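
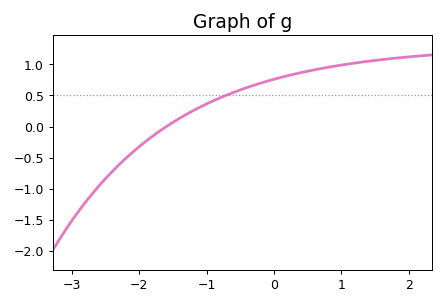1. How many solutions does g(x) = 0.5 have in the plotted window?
1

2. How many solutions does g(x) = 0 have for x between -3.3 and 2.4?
1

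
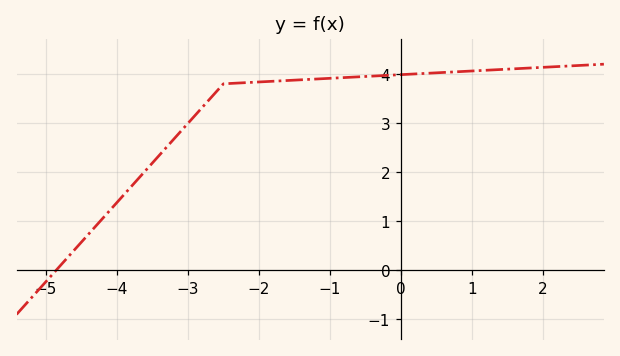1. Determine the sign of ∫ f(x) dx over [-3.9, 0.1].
positive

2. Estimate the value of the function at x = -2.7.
3.5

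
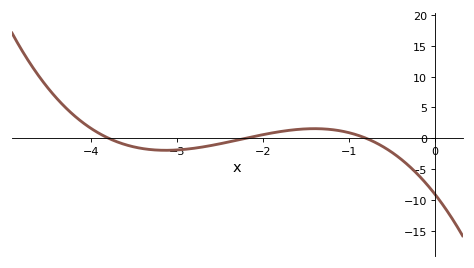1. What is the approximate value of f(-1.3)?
1.52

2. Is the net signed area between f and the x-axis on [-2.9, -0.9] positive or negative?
positive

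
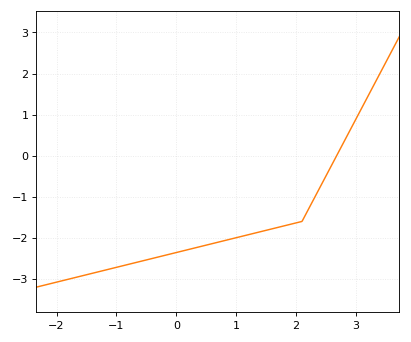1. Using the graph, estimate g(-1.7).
-2.97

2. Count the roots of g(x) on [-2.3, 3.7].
1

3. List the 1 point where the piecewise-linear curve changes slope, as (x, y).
(2.1, -1.6)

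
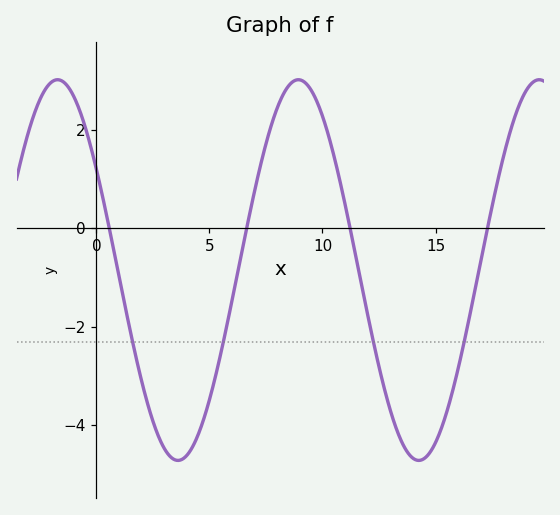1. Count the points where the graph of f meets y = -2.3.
4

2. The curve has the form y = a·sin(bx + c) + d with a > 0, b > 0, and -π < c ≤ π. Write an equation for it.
y = 3.86sin(0.59x + 2.58) - 0.85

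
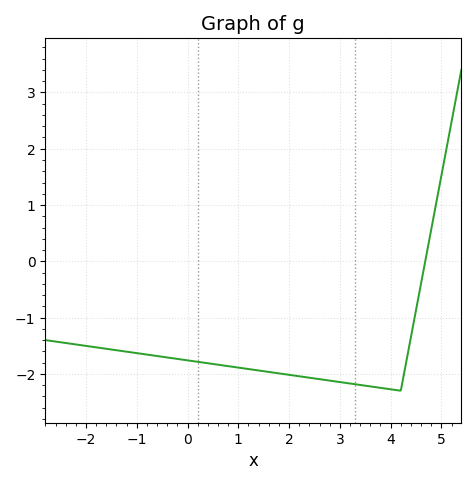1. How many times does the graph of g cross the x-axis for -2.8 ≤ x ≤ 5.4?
1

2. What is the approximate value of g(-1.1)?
-1.62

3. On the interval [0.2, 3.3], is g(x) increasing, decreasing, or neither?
decreasing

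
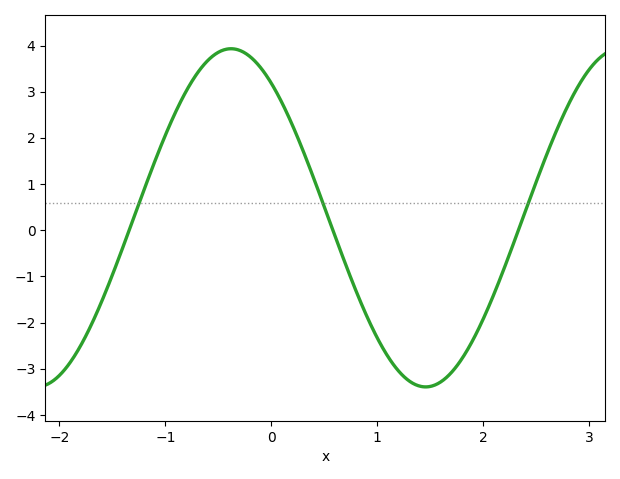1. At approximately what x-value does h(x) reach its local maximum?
-0.379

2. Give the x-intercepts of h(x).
-1.34, 0.582, 2.33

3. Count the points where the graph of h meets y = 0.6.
3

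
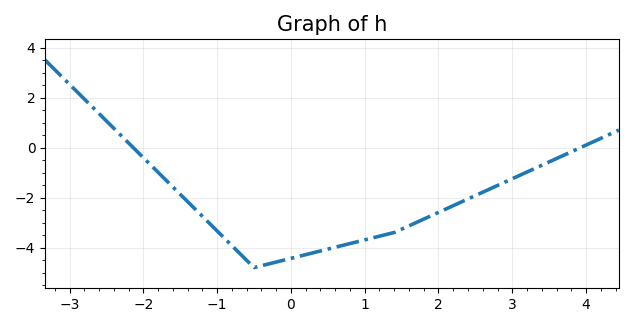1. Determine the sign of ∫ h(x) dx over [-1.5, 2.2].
negative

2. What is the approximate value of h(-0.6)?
-4.51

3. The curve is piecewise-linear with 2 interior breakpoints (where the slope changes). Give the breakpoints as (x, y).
(-0.5, -4.8); (1.4, -3.4)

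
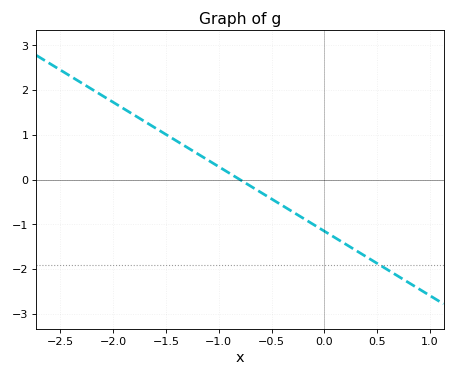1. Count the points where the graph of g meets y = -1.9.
1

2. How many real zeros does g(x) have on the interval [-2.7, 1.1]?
1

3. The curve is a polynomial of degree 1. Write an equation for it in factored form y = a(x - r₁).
y = -1.44(x + 0.8)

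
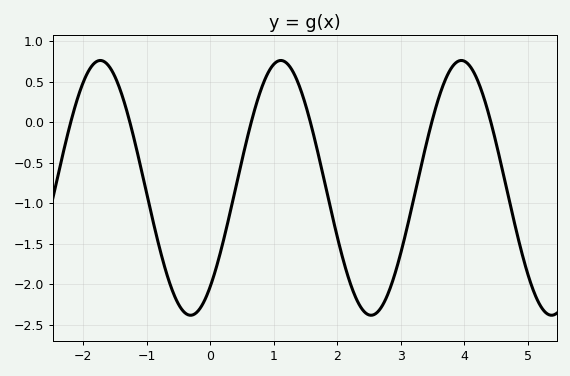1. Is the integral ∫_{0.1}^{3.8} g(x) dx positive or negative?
negative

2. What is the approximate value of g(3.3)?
-0.609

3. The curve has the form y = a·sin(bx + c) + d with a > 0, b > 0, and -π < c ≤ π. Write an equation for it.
y = 1.57sin(2.21x - 0.882) - 0.81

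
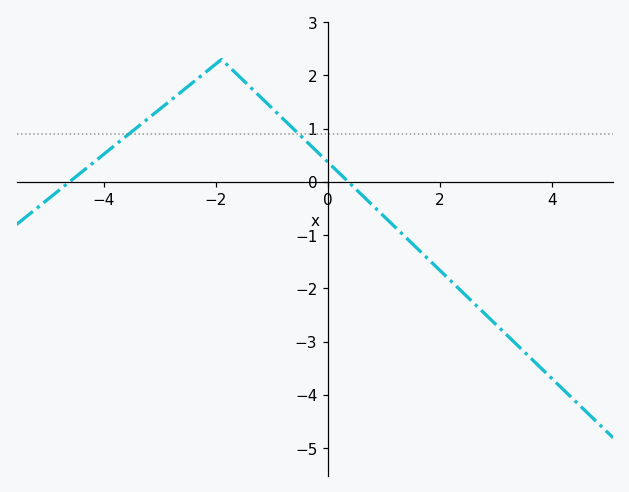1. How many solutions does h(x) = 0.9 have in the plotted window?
2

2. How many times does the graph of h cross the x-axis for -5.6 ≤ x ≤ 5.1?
2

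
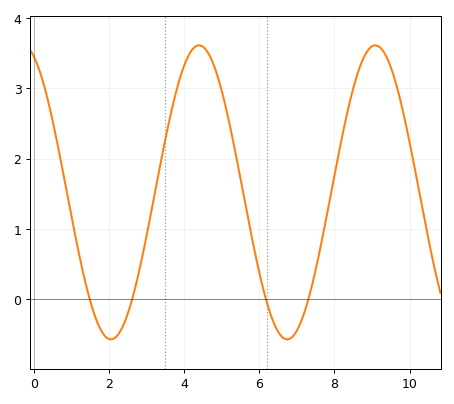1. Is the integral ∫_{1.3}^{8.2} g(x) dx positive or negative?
positive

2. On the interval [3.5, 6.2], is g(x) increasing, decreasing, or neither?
neither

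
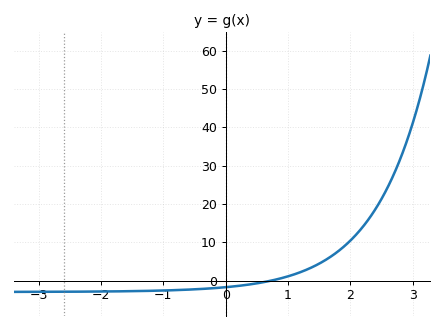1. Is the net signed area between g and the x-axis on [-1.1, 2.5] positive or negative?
positive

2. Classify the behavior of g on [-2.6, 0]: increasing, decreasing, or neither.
increasing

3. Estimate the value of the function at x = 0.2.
-1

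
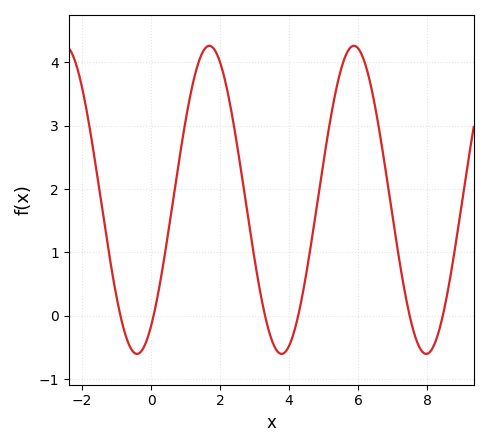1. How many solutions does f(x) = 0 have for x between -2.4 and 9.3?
6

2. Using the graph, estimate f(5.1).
2.79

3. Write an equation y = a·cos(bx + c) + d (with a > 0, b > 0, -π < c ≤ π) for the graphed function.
y = 2.43cos(1.5x - 2.53) + 1.83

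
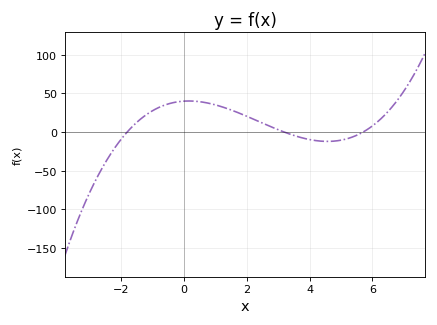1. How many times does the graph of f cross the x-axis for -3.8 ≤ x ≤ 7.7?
3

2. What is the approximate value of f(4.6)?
-12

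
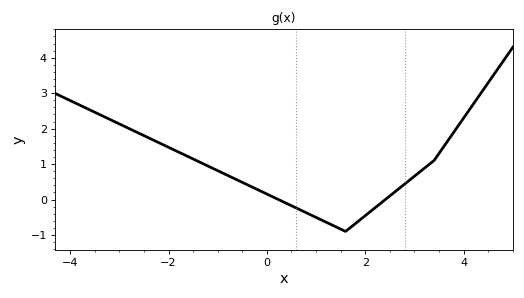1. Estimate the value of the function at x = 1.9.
-0.6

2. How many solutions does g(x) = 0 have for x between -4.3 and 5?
2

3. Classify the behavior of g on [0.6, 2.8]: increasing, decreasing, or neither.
neither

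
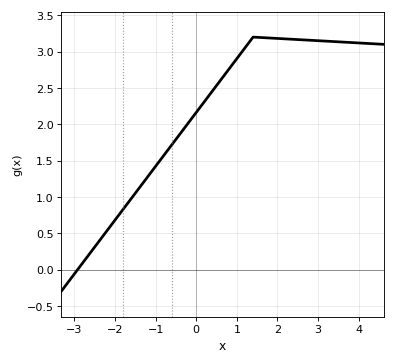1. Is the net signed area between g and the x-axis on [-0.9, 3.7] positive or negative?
positive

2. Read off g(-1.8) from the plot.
0.85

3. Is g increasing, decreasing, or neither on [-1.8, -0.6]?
increasing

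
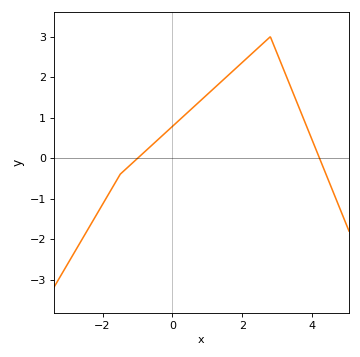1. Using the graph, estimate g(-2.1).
-1.3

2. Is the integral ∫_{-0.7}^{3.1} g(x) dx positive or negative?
positive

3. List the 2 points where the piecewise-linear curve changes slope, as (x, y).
(-1.5, -0.4); (2.8, 3)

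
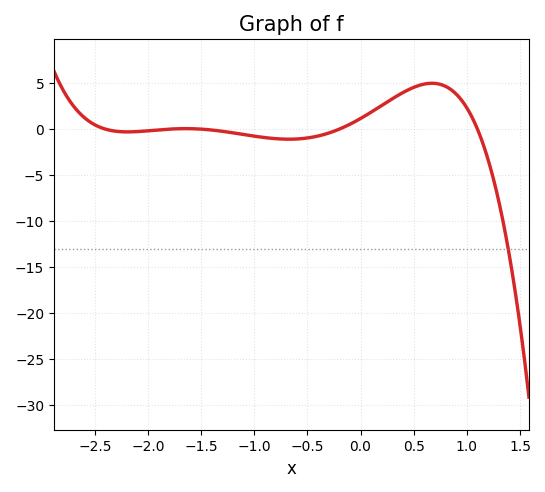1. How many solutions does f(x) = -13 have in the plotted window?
1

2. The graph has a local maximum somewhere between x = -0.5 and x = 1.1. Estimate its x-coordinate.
0.7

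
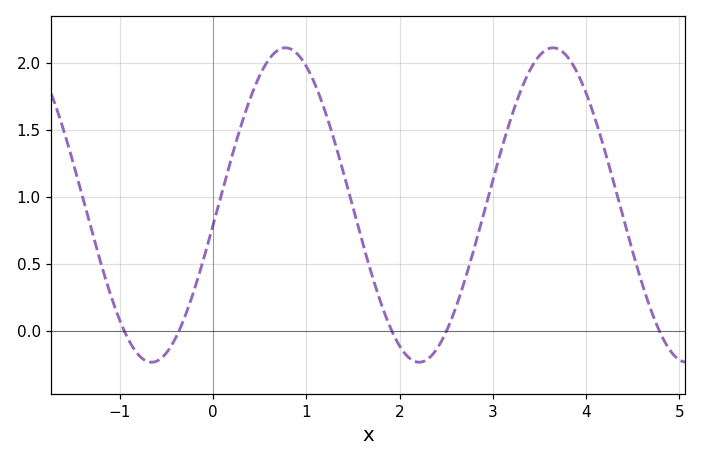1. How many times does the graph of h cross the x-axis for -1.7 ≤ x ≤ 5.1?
5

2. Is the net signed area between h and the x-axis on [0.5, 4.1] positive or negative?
positive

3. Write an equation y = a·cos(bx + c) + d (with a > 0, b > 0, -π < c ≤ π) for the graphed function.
y = 1.17cos(2.19x - 1.7) + 0.94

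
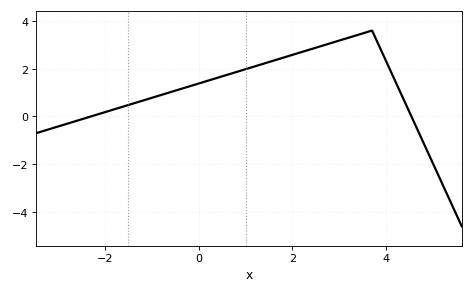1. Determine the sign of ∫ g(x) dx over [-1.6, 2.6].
positive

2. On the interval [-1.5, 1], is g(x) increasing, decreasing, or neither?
increasing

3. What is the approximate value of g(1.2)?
2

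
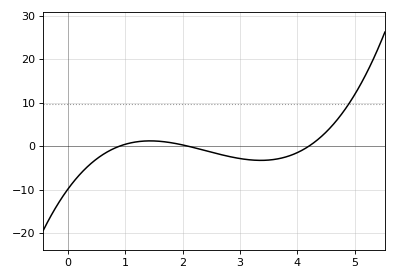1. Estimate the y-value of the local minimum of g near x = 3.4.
-3.25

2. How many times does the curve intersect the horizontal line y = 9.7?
1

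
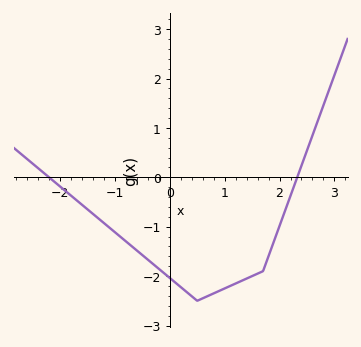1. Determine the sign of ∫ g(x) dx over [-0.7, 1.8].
negative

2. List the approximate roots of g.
-2.2, 2.3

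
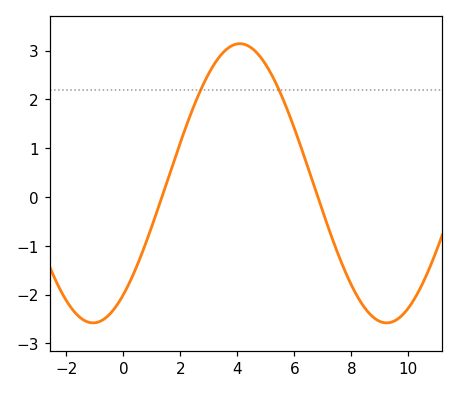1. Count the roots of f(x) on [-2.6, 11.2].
2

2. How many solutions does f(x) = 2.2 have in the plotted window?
2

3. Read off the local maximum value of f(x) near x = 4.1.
3.14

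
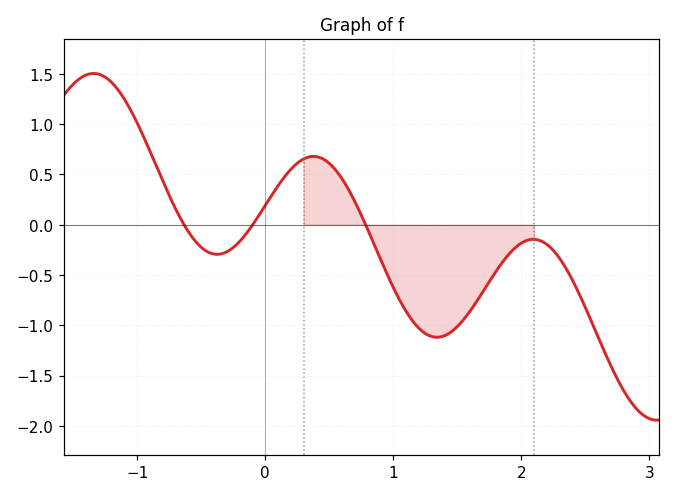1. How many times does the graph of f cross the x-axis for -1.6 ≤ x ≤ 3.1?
3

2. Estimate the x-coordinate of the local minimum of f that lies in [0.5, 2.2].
1.3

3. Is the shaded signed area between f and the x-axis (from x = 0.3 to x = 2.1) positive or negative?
negative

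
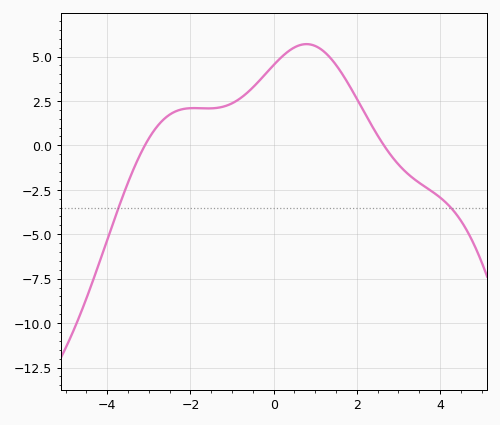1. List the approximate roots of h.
-3.1, 2.65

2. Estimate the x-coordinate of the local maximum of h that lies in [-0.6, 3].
0.79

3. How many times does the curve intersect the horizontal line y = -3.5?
2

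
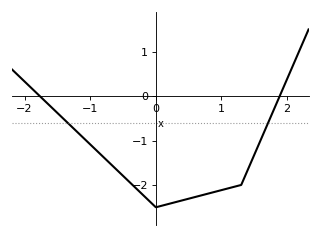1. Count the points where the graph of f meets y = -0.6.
2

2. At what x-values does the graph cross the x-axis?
-1.8, 1.9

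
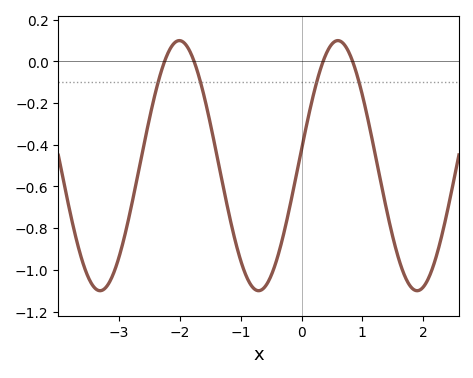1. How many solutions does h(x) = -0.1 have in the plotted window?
4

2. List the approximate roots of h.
-2.25, -1.77, 0.354, 0.841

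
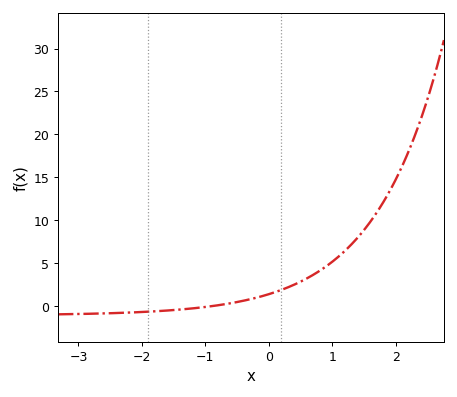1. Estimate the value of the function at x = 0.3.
2.14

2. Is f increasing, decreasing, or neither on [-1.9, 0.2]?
increasing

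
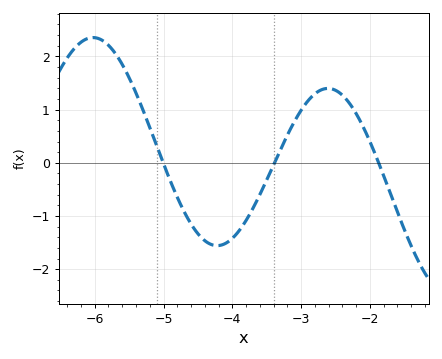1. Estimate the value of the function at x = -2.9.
1.16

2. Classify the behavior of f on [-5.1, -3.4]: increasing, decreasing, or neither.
neither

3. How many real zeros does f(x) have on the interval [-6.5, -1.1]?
3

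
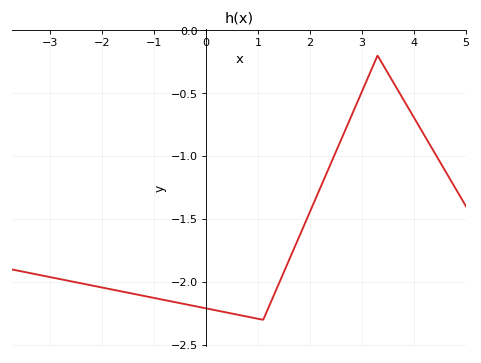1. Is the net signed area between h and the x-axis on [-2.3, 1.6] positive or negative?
negative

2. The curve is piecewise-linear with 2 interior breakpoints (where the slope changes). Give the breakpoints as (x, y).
(1.1, -2.3); (3.3, -0.2)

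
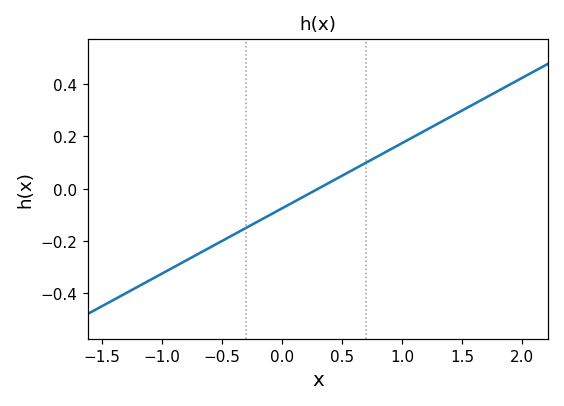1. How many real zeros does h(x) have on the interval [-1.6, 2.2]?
1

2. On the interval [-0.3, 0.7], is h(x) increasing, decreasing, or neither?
increasing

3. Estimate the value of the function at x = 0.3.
0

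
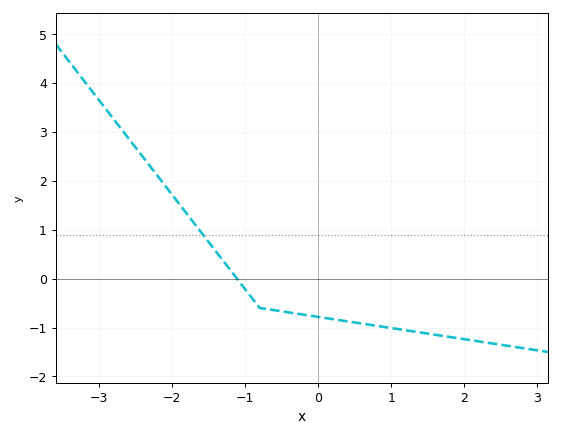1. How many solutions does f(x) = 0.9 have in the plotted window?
1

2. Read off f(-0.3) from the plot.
-0.714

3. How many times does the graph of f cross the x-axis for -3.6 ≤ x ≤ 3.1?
1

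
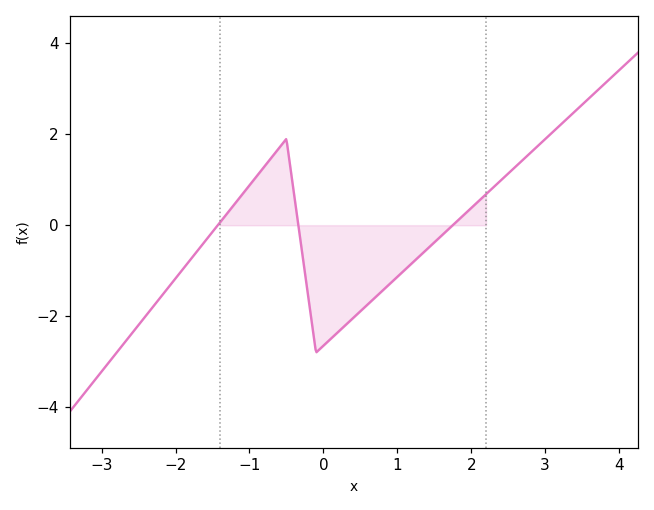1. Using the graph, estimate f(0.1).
-2.5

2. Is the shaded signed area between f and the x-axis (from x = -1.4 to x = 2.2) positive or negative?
negative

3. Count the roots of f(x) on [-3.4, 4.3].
3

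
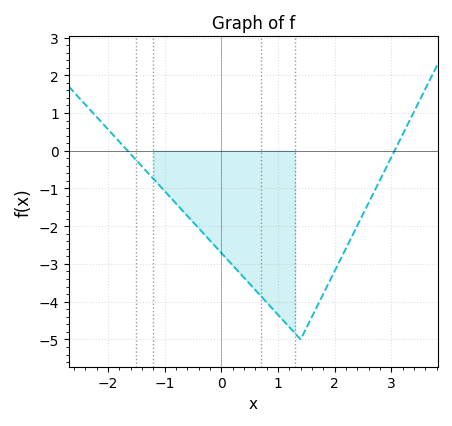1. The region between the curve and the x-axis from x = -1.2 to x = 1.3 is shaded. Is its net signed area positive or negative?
negative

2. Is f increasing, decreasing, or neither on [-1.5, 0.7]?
decreasing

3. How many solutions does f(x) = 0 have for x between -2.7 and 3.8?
2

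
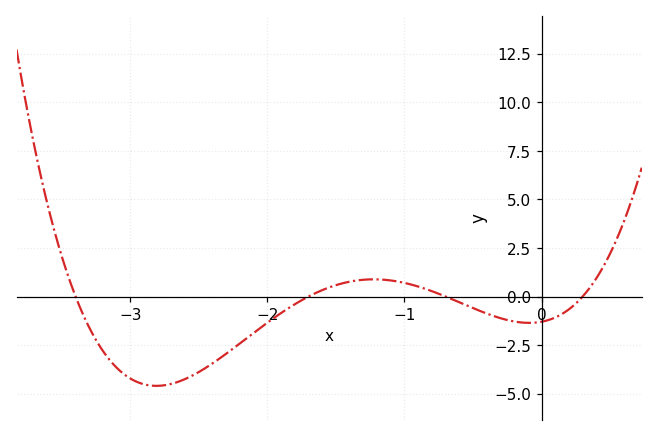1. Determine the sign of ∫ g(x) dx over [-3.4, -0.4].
negative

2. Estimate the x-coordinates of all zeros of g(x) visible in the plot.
-3.4, -1.7, -0.7, 0.3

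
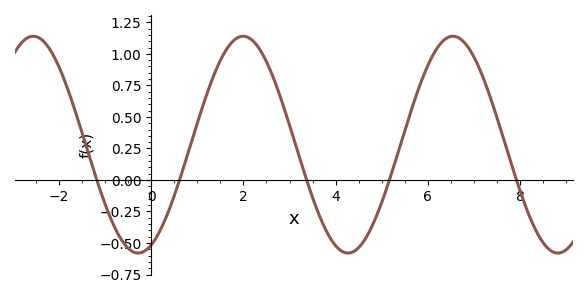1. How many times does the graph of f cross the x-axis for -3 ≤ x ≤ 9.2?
5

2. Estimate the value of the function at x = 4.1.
-0.557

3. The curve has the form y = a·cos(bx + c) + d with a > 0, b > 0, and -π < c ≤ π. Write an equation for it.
y = 0.86cos(1.38x - 2.75) + 0.28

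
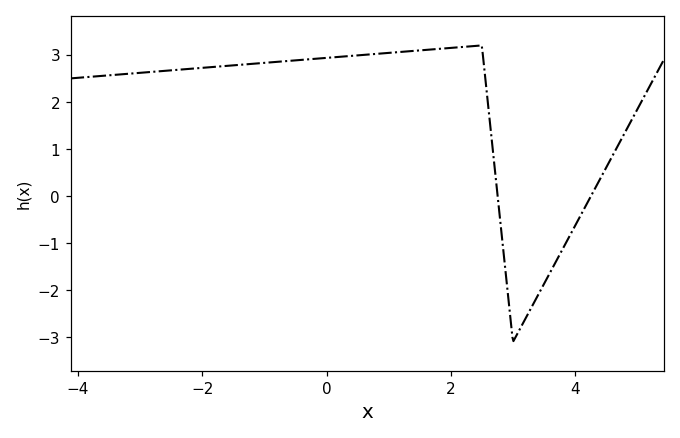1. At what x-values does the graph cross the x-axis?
2.8, 4.2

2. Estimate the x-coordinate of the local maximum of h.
2.4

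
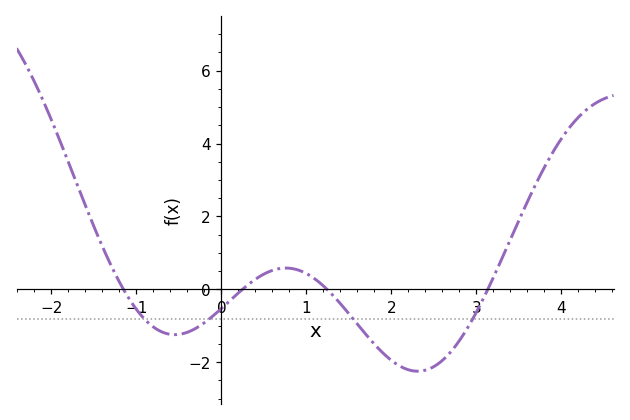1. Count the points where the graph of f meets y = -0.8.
4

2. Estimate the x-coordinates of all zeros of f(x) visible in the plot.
-1.2, 0.2, 1.2, 3.1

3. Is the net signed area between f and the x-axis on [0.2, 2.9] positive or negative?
negative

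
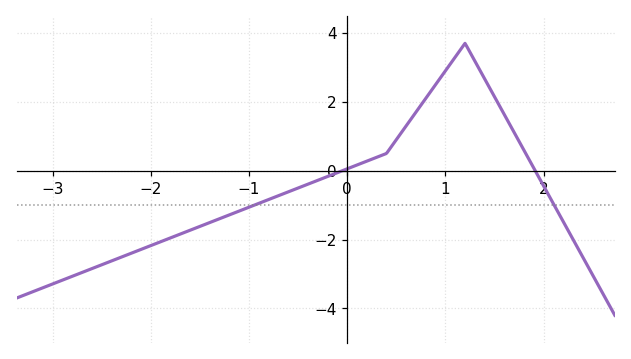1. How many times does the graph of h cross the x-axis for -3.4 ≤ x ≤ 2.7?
2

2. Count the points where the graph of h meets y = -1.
2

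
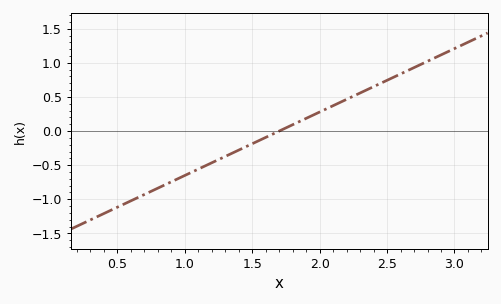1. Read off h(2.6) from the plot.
0.837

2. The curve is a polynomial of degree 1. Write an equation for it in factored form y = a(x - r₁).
y = 0.93(x - 1.7)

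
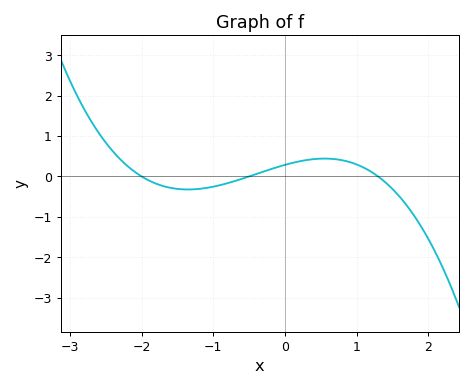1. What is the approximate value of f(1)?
0.297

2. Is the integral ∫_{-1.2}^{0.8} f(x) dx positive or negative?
positive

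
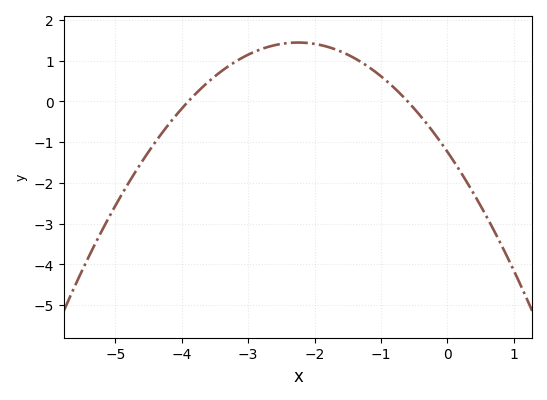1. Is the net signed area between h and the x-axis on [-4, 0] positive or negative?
positive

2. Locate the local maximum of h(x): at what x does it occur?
-2.2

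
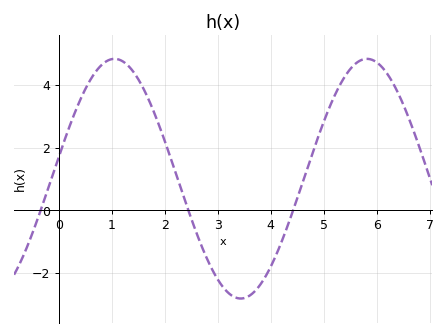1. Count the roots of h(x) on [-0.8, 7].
3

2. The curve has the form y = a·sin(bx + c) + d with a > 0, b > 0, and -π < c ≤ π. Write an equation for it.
y = 3.81sin(1.3x + 0.18) + 1.01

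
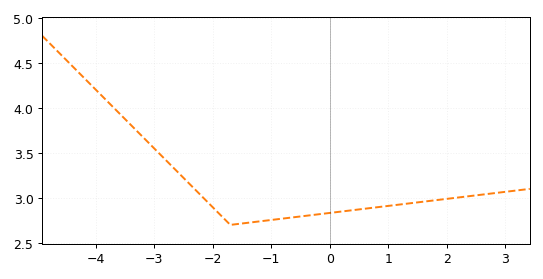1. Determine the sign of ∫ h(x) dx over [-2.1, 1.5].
positive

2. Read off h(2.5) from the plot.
3.05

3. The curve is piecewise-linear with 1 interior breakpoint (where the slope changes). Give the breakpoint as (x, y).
(-1.7, 2.7)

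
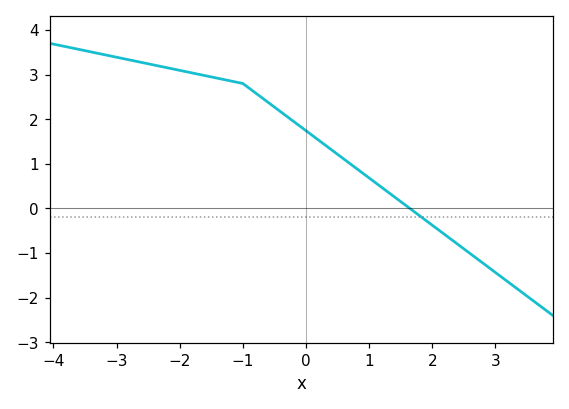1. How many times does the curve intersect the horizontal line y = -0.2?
1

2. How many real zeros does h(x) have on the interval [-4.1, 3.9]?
1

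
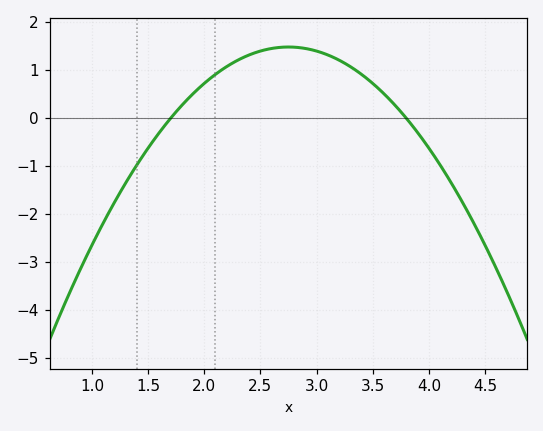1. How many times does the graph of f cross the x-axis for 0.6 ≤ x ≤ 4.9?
2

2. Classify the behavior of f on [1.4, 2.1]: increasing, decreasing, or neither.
increasing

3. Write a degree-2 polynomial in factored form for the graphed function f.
y = -1.35(x - 1.7)(x - 3.8)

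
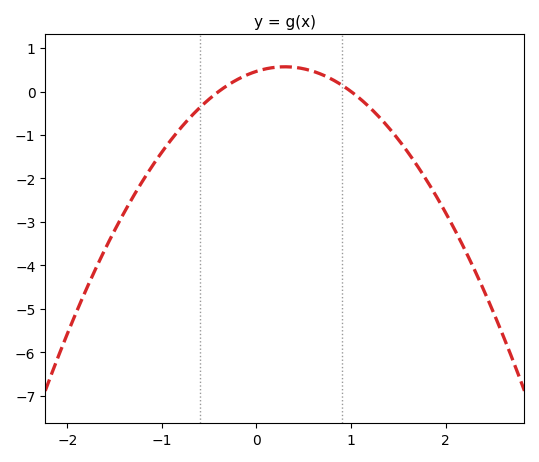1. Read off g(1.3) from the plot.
-0.592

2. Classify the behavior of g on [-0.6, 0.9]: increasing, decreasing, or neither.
neither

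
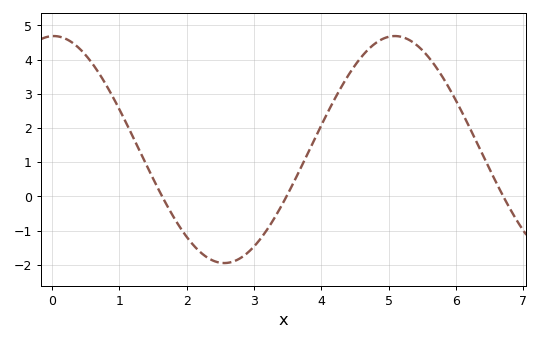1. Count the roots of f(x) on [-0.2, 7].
3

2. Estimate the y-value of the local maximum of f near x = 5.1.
4.69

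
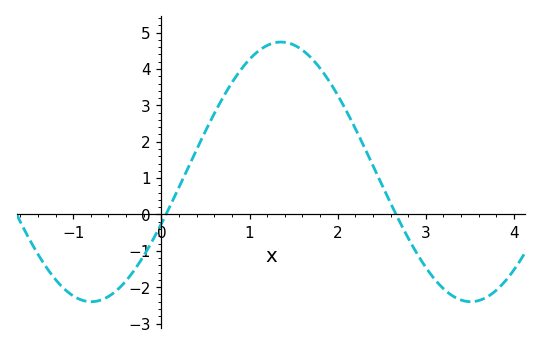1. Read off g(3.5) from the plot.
-2.4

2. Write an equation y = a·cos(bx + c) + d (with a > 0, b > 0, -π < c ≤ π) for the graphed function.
y = 3.57cos(1.46x - 1.98) + 1.17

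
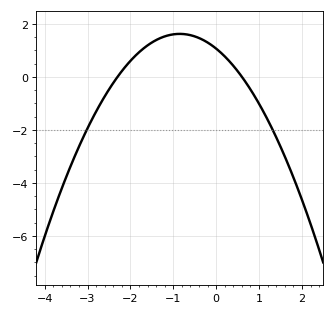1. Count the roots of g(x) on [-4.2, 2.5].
2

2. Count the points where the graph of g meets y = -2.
2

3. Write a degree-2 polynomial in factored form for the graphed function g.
y = -0.77(x + 2.3)(x - 0.6)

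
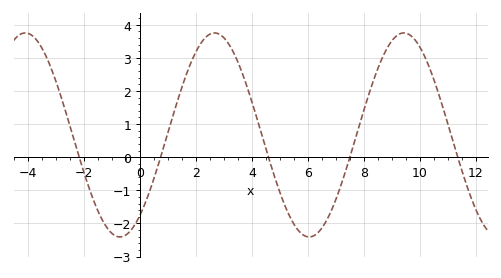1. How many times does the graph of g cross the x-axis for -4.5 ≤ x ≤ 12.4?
5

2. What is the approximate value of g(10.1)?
3.16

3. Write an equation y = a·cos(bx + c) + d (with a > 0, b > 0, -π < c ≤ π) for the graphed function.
y = 3.08cos(0.93x - 2.48) + 0.67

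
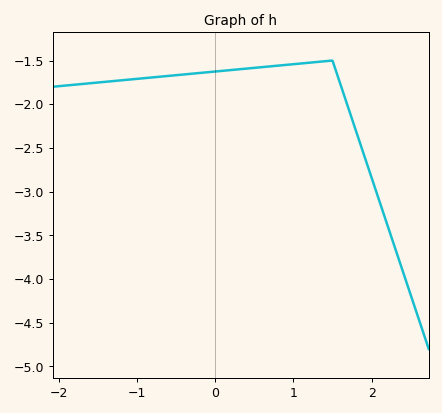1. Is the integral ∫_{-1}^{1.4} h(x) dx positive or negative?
negative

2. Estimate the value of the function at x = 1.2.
-1.53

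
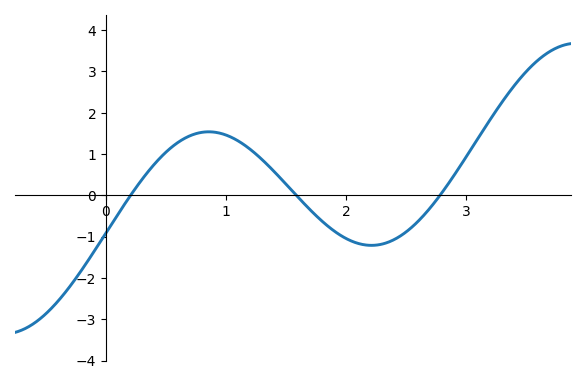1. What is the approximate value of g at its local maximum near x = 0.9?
1.5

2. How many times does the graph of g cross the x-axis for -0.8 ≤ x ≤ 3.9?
3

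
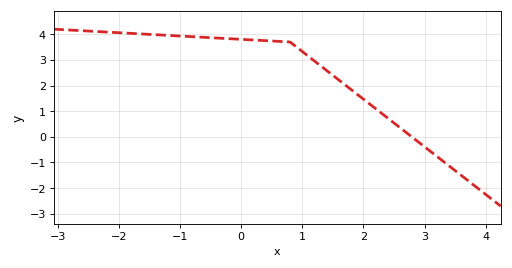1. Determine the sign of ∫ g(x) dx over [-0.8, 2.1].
positive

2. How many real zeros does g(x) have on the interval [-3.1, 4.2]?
1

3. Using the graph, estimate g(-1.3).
3.97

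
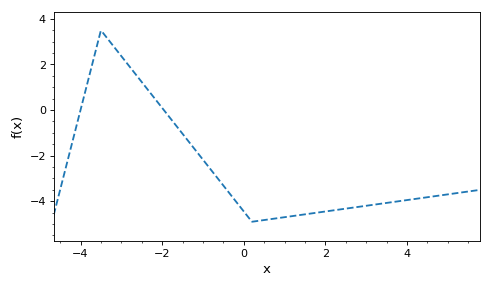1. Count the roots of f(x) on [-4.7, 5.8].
2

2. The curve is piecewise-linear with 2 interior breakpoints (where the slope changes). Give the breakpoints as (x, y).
(-3.5, 3.5); (0.2, -4.9)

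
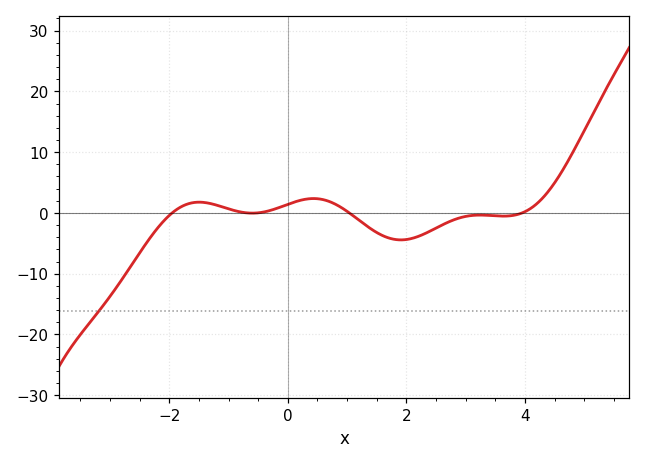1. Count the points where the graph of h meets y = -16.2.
1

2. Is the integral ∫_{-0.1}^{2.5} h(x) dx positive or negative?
negative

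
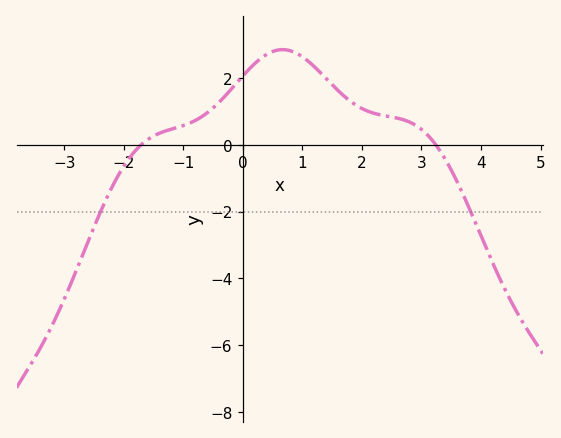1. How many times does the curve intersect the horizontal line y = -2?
2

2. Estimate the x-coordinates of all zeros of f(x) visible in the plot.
-1.8, 3.2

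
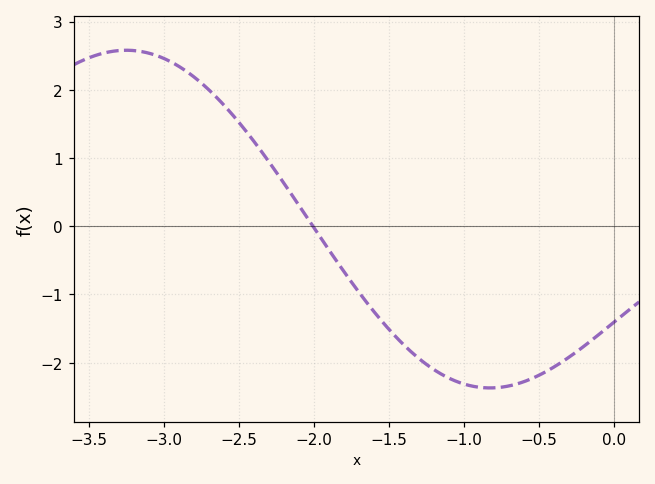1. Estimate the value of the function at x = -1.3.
-1.94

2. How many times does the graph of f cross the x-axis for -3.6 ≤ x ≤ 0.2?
1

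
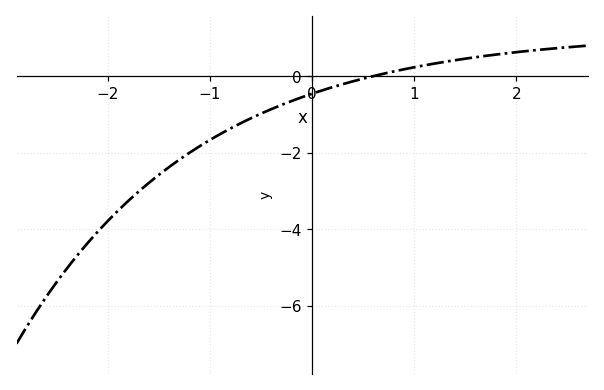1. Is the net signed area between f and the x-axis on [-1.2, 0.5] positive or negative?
negative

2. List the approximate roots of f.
0.6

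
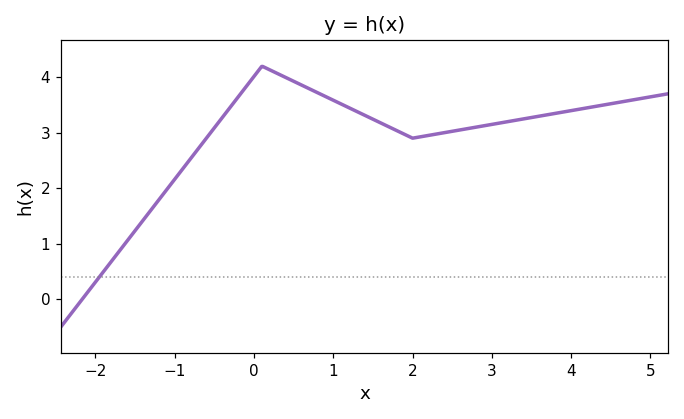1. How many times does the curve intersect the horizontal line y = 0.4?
1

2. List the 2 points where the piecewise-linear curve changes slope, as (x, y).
(0.1, 4.2); (2, 2.9)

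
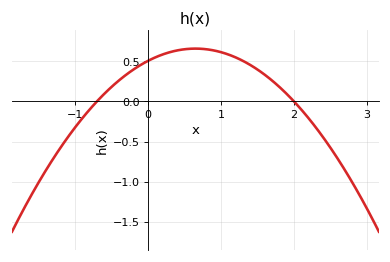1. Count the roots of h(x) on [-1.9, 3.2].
2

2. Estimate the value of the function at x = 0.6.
0.655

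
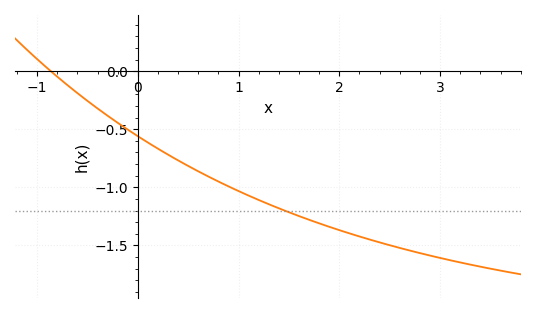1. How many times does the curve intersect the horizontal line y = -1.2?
1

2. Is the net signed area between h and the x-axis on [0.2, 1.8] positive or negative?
negative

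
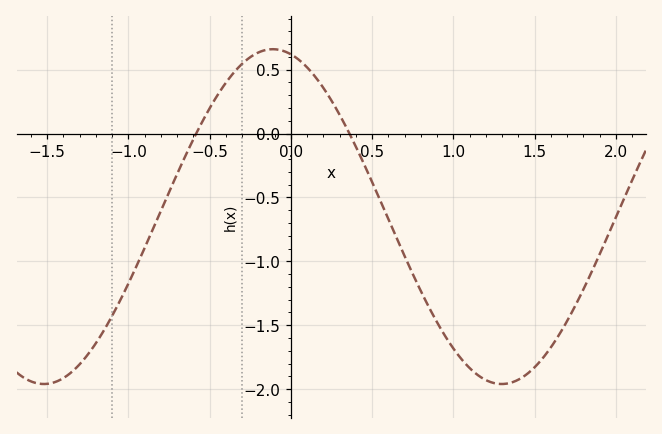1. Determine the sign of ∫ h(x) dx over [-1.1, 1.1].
negative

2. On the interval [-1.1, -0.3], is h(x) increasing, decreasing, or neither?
increasing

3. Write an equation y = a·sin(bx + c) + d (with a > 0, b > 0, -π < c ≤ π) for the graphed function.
y = 1.31sin(2.23x + 1.82) - 0.65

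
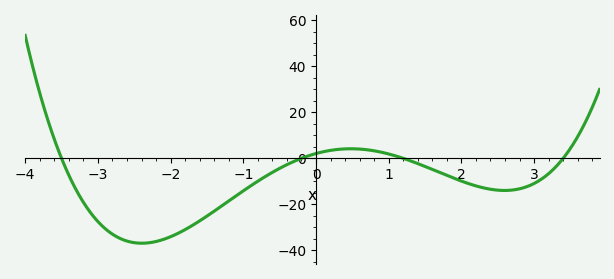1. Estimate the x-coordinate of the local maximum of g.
0.479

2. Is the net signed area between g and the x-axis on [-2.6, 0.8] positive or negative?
negative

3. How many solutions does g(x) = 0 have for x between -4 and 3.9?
4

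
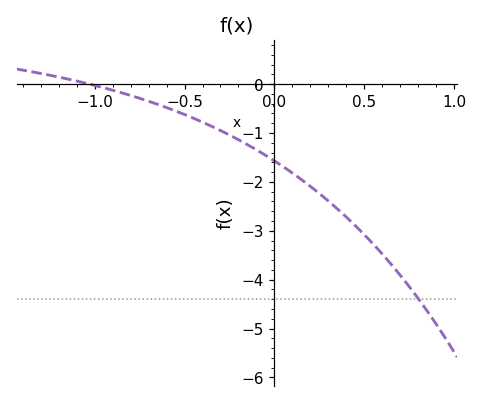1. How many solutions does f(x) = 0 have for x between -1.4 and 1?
1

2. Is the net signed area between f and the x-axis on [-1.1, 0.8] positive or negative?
negative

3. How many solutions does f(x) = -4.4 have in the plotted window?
1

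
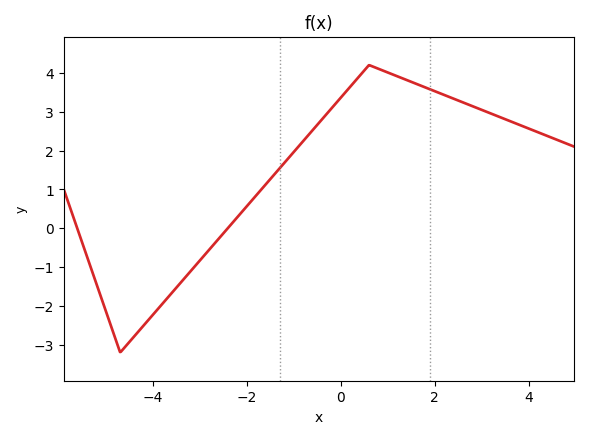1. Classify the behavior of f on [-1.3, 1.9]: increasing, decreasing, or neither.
neither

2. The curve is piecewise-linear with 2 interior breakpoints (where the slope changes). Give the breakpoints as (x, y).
(-4.7, -3.2); (0.6, 4.2)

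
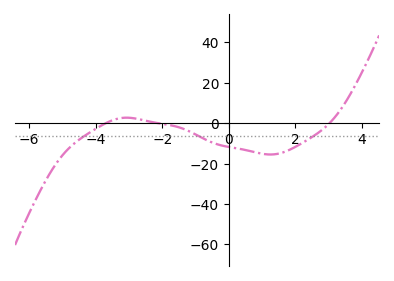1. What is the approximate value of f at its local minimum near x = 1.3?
-15.5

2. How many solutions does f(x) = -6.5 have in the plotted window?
3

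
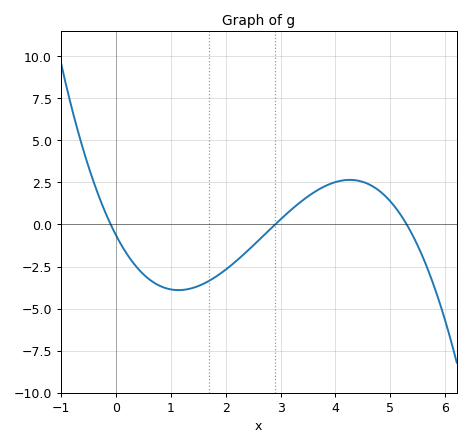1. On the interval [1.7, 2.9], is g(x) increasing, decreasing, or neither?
increasing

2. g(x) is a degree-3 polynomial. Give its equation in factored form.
y = -0.43(x + 0.1)(x - 2.9)(x - 5.3)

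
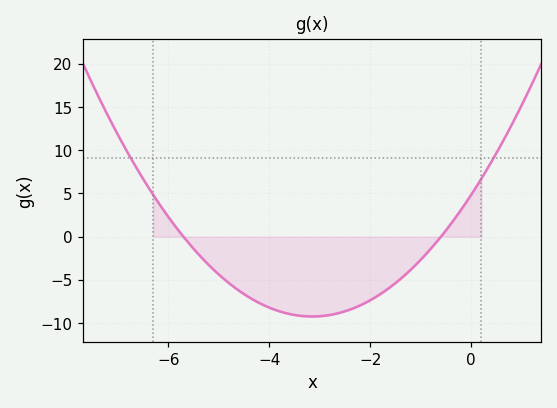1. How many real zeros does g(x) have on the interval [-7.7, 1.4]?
2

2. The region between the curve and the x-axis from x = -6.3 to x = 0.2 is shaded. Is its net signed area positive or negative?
negative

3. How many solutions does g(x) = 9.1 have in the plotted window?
2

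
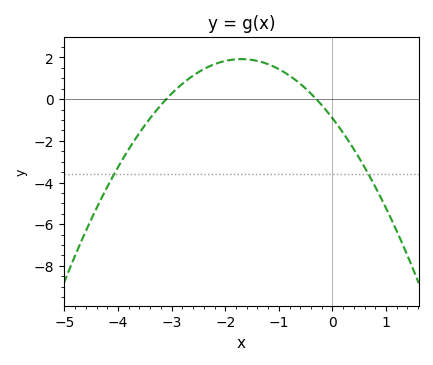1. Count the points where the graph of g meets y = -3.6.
2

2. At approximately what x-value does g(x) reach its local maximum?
-1.7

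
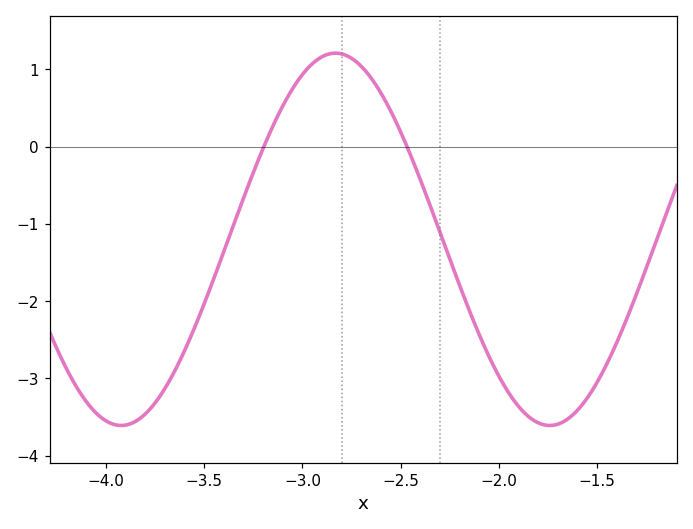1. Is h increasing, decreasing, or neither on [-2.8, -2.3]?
decreasing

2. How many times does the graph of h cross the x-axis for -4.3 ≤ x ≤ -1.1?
2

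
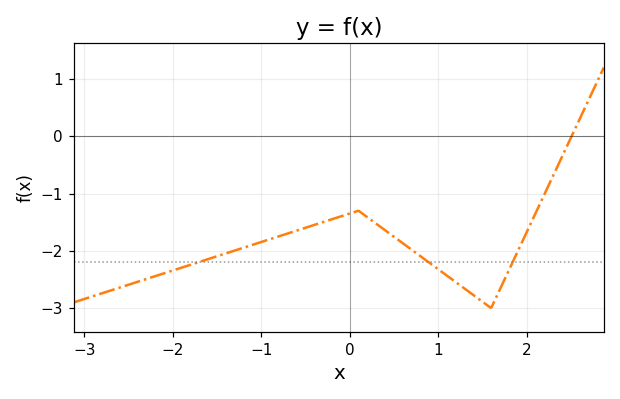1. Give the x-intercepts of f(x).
2.5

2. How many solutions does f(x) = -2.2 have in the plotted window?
3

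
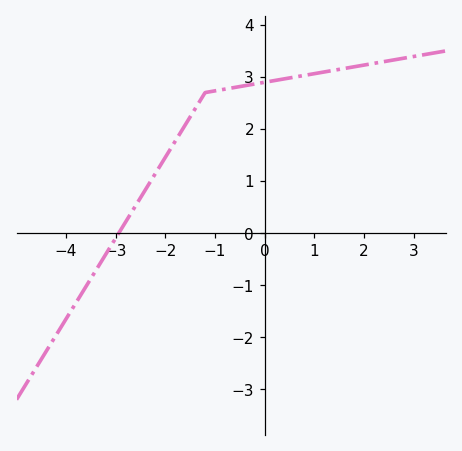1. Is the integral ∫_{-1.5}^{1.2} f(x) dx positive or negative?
positive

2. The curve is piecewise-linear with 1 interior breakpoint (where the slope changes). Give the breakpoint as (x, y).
(-1.2, 2.7)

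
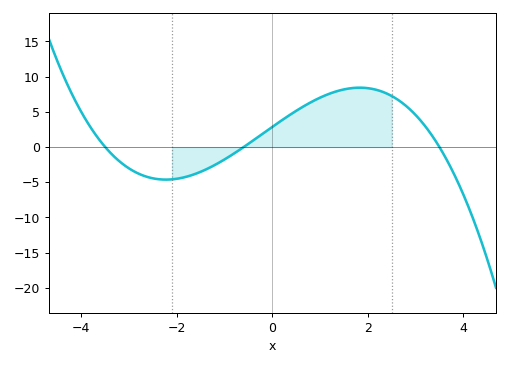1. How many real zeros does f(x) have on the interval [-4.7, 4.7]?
3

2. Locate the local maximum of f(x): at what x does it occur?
1.8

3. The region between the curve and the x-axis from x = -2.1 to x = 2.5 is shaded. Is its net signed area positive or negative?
positive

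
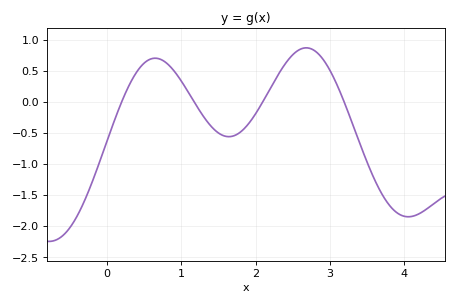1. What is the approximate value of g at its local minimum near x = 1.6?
-0.557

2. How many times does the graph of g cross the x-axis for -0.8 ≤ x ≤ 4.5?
4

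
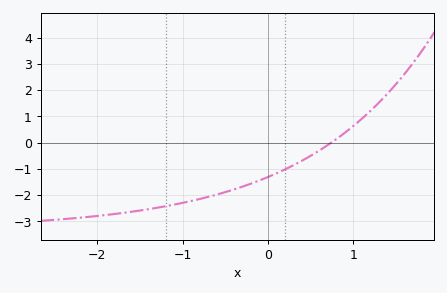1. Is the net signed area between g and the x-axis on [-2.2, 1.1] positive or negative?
negative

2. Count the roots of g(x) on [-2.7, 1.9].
1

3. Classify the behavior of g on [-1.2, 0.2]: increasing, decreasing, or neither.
increasing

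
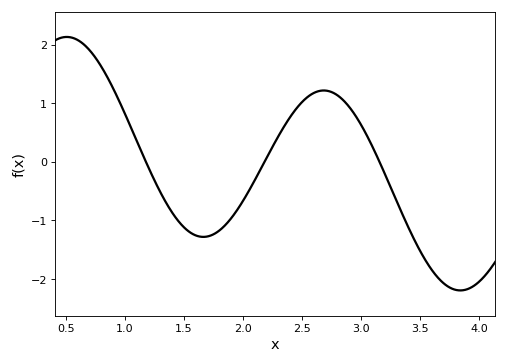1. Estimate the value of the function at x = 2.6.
1.2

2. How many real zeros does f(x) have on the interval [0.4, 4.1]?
3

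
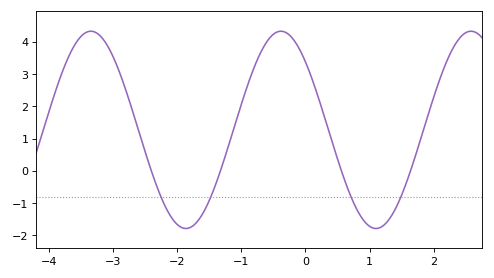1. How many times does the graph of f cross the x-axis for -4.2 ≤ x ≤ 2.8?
4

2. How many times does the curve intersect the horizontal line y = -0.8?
4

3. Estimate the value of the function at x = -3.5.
4.17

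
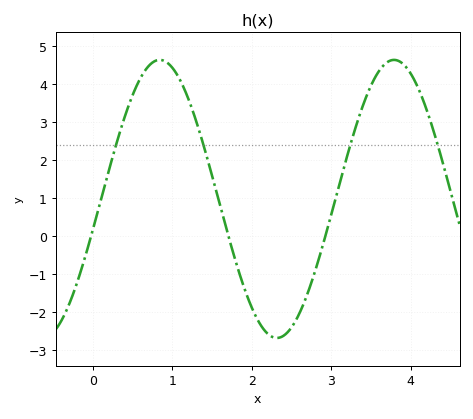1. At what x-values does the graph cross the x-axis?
0, 1.7, 2.9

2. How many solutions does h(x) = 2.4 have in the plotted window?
4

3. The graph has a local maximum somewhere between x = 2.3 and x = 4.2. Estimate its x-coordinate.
3.8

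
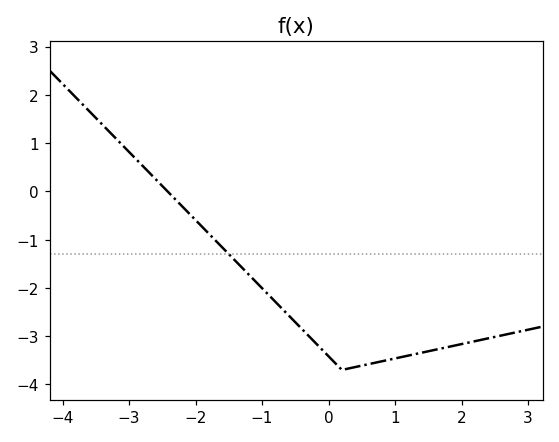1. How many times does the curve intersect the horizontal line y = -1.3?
1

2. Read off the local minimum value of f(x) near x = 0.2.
-3.7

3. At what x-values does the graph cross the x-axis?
-2.42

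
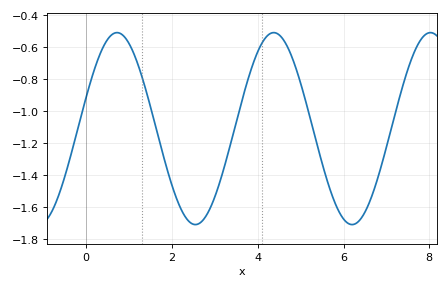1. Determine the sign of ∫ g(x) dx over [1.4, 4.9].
negative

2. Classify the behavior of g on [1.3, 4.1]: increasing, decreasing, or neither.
neither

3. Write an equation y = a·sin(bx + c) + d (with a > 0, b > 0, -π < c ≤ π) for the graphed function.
y = 0.6sin(1.72x + 0.332) - 1.11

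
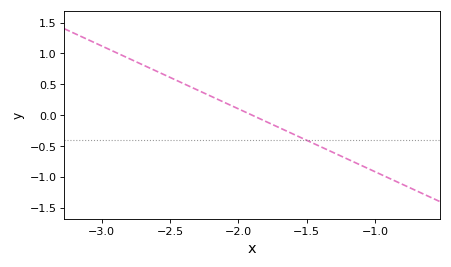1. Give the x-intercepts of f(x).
-1.9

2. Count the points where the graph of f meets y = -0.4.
1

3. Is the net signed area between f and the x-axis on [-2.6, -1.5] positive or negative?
positive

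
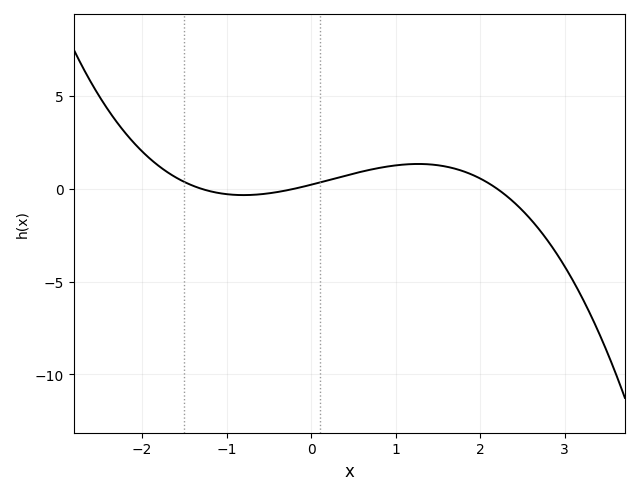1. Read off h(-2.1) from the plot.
2.48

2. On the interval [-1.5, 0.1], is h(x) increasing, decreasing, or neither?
neither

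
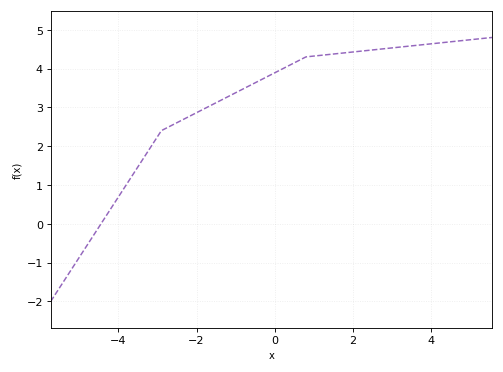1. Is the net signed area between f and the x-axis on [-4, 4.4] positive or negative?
positive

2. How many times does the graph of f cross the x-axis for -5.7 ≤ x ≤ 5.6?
1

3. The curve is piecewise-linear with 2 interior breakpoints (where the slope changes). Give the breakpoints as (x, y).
(-2.9, 2.4); (0.8, 4.3)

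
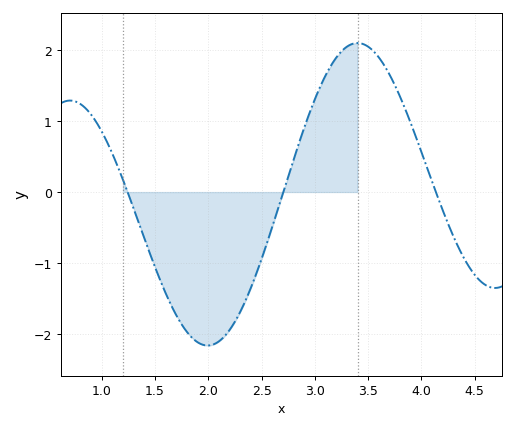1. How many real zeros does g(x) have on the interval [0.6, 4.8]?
3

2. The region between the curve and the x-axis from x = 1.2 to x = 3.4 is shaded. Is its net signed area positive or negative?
negative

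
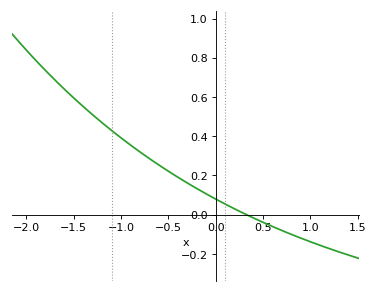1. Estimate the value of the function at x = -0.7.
0.28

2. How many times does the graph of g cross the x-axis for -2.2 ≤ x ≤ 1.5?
1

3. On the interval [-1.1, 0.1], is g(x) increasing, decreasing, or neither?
decreasing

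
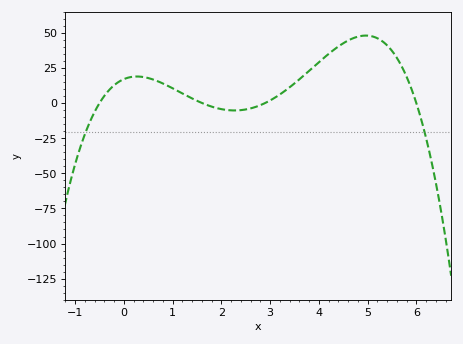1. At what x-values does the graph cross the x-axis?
-0.6, 1.6, 3, 6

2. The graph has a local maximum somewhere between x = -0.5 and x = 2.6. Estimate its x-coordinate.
0.2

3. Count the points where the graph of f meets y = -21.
2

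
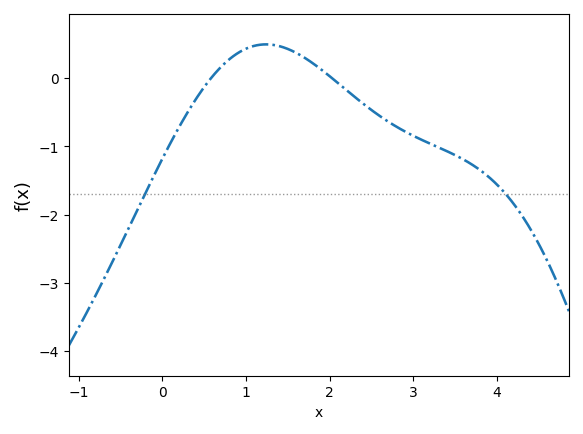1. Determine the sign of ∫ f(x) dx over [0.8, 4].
negative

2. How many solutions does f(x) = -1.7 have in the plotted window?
2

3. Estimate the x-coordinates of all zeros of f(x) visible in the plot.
0.584, 2.03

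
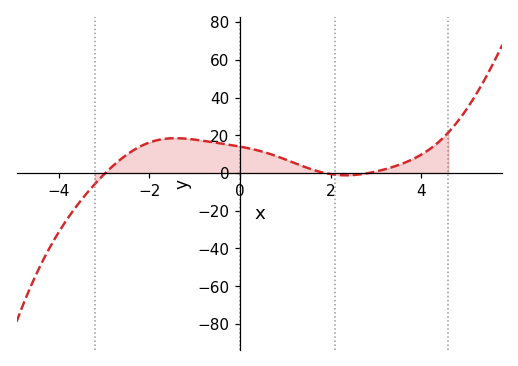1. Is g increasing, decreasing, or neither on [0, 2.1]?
decreasing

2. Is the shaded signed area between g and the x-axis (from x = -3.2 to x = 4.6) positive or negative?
positive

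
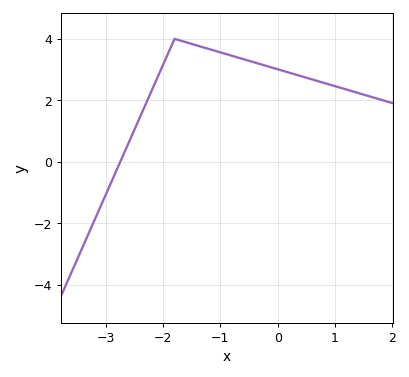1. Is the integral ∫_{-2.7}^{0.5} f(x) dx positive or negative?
positive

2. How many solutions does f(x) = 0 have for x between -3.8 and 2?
1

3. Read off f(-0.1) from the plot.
3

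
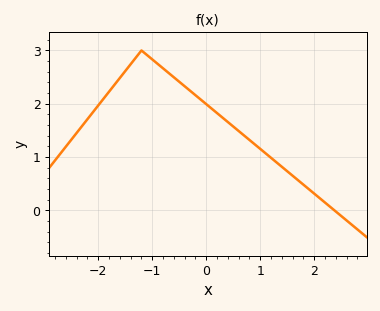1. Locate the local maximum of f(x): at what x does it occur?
-1.2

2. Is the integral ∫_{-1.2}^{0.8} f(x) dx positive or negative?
positive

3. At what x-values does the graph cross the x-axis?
2.4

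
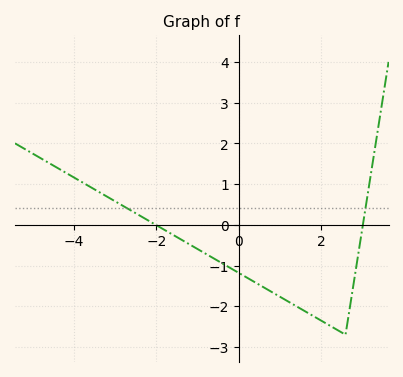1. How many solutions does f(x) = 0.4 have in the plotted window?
2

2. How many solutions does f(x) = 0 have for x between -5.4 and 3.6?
2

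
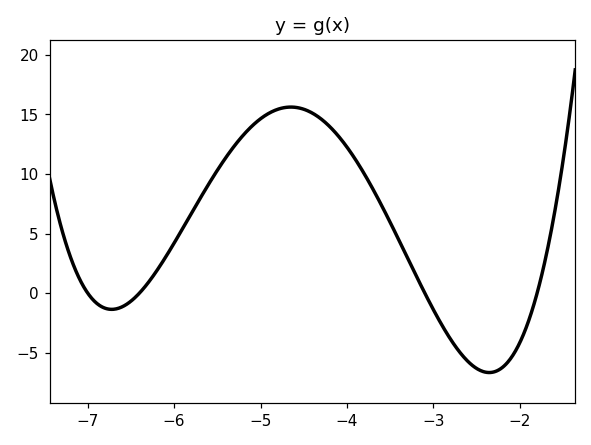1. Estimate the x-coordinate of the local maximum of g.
-4.65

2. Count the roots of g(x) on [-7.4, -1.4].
4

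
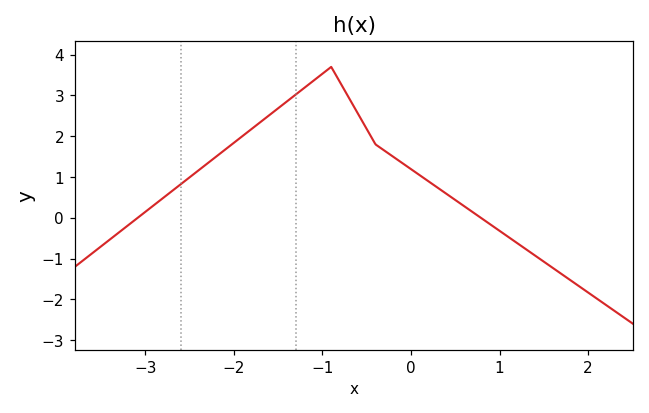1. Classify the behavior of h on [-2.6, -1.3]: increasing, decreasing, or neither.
increasing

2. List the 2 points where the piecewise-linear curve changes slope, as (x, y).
(-0.9, 3.7); (-0.4, 1.8)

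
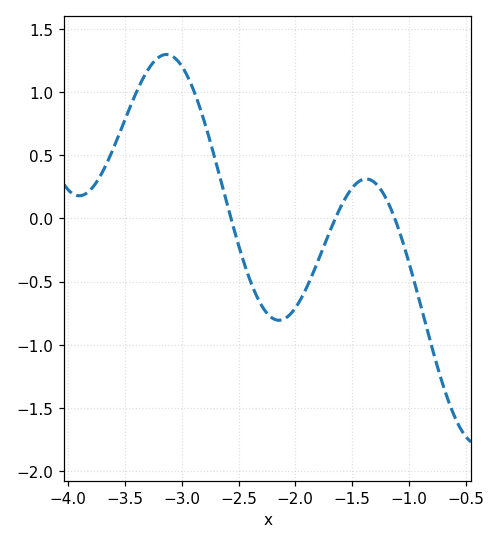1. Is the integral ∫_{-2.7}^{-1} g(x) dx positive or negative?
negative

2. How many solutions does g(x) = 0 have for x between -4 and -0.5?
3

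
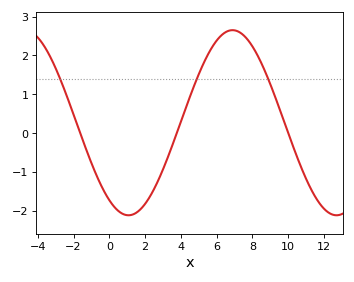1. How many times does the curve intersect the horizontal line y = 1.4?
3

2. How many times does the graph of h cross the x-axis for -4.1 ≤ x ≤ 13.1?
3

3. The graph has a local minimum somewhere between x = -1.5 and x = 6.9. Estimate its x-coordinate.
1.08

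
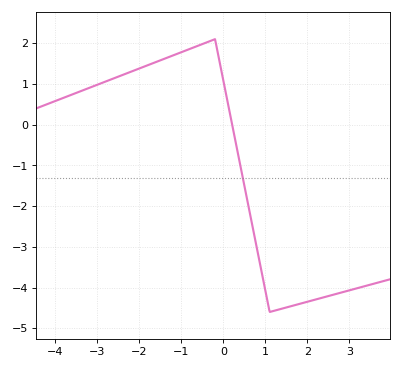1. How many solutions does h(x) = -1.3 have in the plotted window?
1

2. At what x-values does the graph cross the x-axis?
0.207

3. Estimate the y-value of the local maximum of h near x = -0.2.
2.1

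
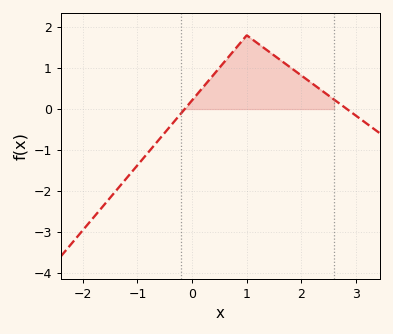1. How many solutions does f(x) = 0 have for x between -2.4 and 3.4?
2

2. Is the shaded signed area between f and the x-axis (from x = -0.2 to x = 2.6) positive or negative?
positive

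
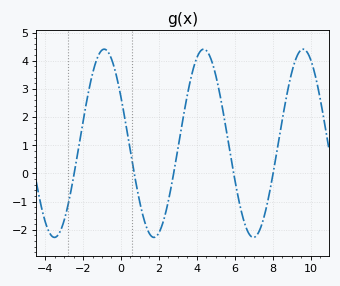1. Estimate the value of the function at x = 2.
-2.1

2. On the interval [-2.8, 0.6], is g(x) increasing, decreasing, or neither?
neither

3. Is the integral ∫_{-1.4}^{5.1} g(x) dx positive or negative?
positive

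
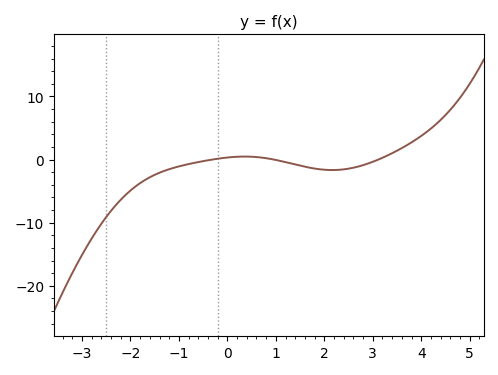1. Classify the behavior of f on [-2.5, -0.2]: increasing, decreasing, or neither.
increasing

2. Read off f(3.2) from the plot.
0.282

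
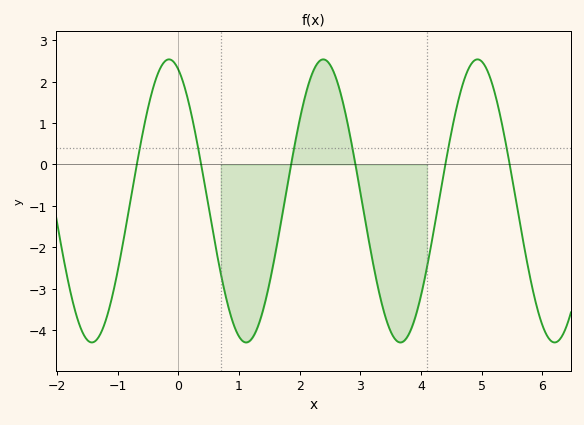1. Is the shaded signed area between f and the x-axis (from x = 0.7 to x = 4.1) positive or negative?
negative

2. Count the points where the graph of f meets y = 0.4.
6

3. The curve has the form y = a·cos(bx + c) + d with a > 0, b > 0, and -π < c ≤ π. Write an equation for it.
y = 3.42cos(2.47x + 0.38) - 0.88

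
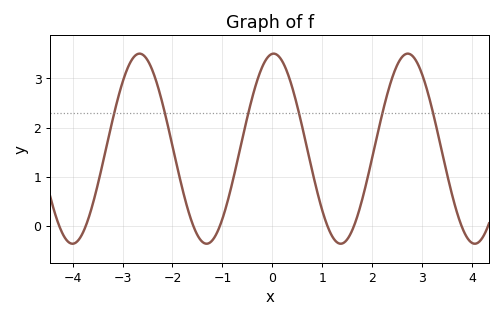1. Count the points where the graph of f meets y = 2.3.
6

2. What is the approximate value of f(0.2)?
3.34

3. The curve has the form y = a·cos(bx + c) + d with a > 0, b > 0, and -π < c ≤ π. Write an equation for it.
y = 1.93cos(2.34x - 0.06) + 1.57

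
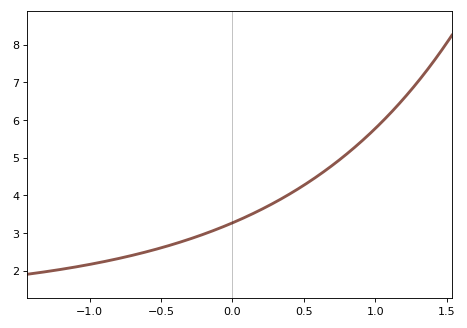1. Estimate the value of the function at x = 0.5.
4.3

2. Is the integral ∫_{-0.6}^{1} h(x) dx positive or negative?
positive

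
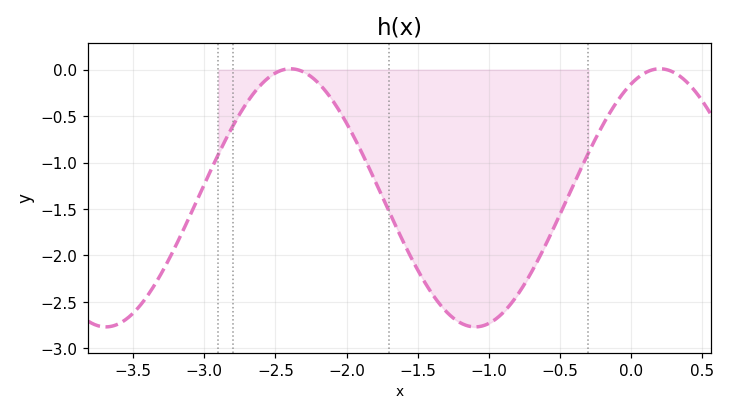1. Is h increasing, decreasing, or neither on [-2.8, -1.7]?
neither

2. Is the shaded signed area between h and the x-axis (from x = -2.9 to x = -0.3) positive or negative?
negative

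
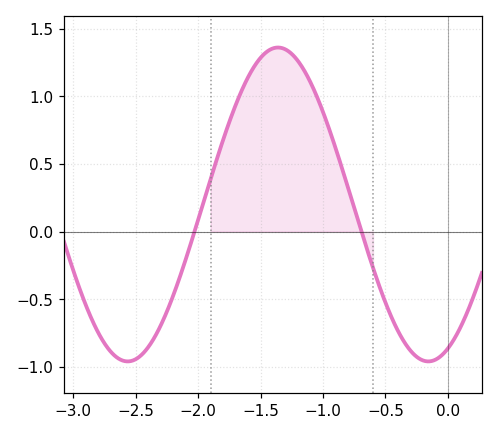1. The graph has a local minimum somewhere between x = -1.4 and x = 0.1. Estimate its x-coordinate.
-0.156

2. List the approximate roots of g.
-2.03, -0.692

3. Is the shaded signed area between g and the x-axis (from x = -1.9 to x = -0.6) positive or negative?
positive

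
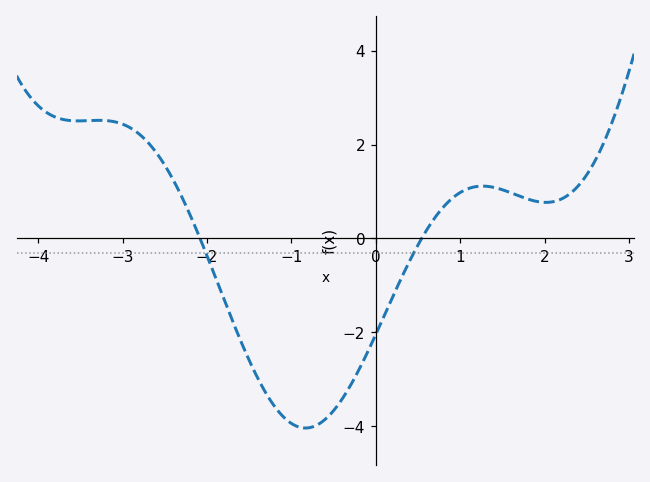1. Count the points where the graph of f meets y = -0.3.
2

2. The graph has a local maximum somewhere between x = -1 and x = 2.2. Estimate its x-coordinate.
1.3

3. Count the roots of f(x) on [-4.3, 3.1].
2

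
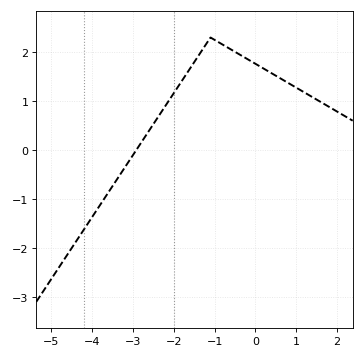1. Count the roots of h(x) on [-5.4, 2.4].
1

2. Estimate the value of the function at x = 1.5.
1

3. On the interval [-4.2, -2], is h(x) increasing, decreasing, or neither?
increasing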